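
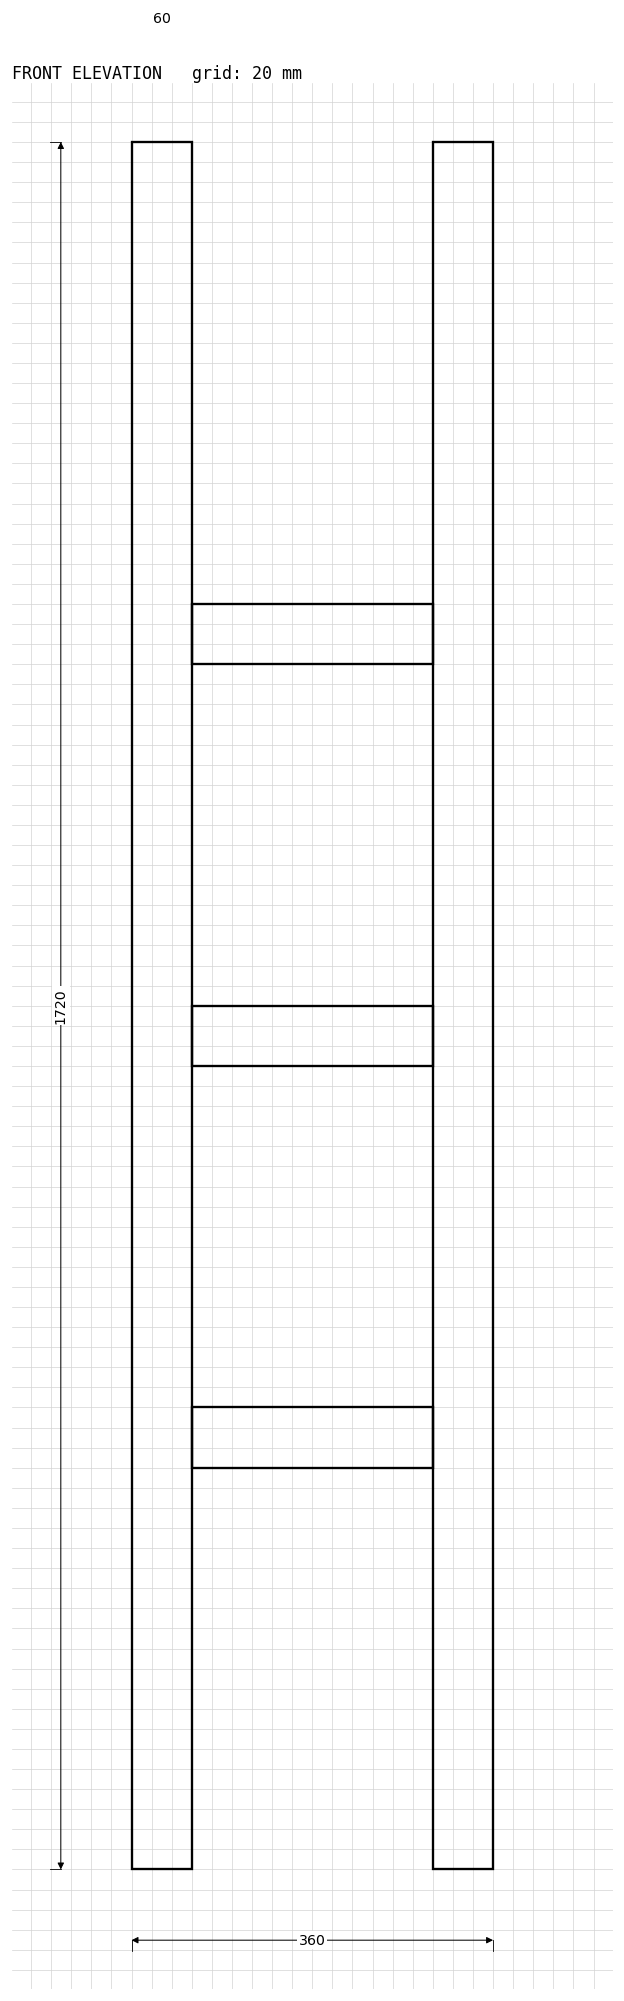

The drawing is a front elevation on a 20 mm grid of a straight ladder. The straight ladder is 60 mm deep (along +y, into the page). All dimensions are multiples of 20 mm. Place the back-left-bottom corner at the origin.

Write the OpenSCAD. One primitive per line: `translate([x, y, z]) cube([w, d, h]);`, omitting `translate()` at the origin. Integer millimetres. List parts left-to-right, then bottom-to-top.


cube([60, 60, 1720]);
translate([60, 0, 400]) cube([240, 60, 60]);
translate([60, 0, 800]) cube([240, 60, 60]);
translate([60, 0, 1200]) cube([240, 60, 60]);
translate([300, 0, 0]) cube([60, 60, 1720]);


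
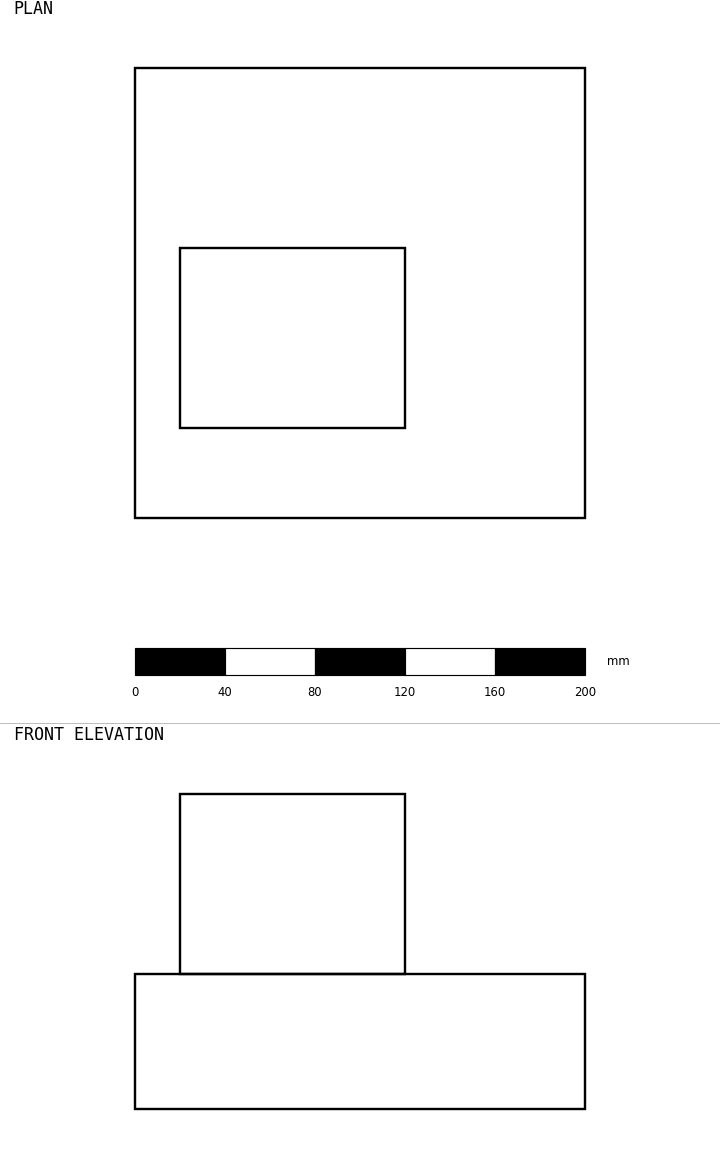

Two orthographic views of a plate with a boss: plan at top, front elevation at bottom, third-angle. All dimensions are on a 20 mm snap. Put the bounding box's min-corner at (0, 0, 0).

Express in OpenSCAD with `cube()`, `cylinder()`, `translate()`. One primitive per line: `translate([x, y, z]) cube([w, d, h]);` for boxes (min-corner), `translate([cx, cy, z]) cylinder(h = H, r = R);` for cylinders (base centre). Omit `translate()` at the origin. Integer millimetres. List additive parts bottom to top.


cube([200, 200, 60]);
translate([20, 40, 60]) cube([100, 80, 80]);


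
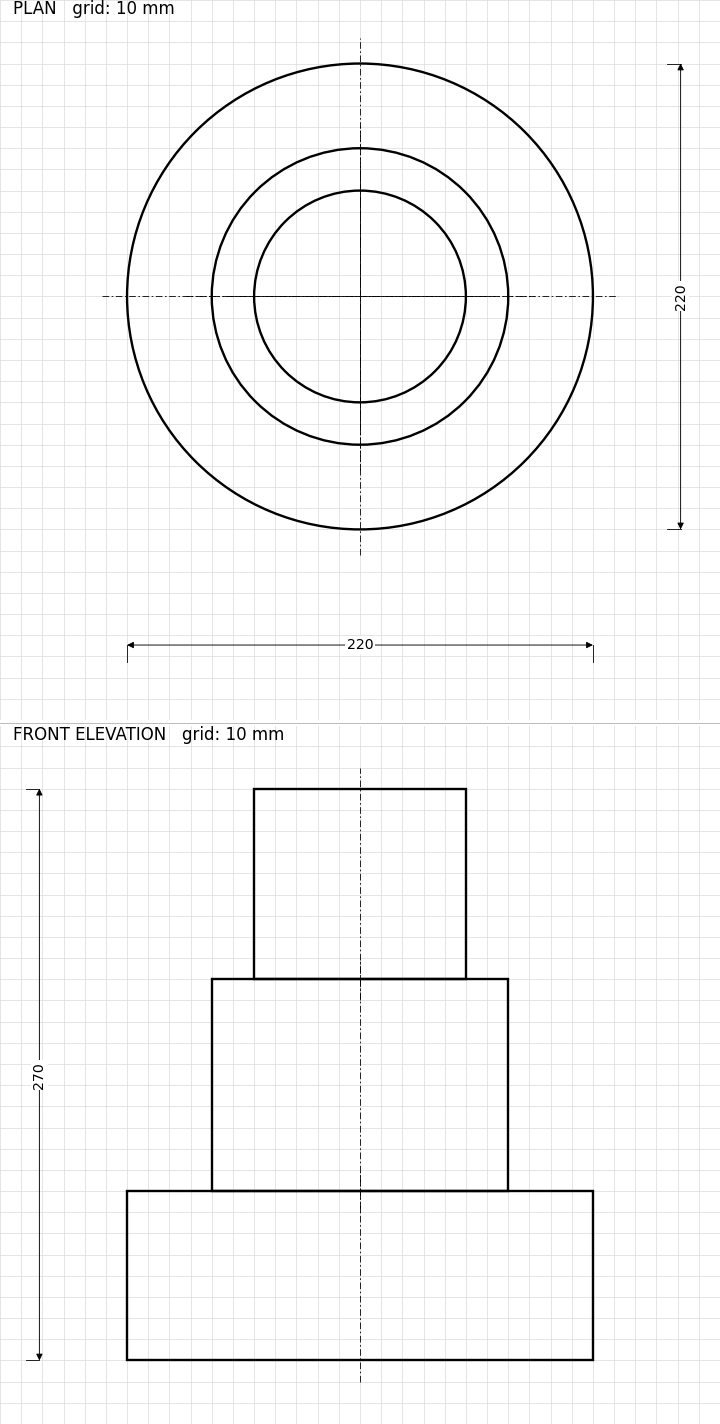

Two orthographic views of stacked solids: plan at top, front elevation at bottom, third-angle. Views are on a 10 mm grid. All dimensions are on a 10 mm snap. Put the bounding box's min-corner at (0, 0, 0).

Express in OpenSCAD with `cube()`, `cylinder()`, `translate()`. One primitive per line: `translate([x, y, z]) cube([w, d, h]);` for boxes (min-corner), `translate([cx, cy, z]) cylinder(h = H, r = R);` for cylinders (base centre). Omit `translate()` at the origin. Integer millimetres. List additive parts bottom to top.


translate([110, 110, 0]) cylinder(h = 80, r = 110);
translate([110, 110, 80]) cylinder(h = 100, r = 70);
translate([110, 110, 180]) cylinder(h = 90, r = 50);


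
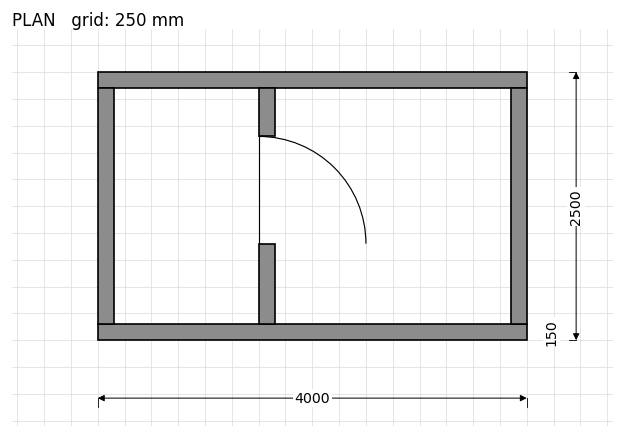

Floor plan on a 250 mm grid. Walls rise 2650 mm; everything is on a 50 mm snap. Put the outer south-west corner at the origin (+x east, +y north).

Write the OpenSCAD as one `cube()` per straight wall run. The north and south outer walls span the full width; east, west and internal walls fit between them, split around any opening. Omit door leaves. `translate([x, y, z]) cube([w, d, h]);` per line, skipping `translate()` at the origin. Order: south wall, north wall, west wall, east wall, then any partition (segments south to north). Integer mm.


cube([4000, 150, 2650]);
translate([0, 2350, 0]) cube([4000, 150, 2650]);
translate([0, 150, 0]) cube([150, 2200, 2650]);
translate([3850, 150, 0]) cube([150, 2200, 2650]);
translate([1500, 150, 0]) cube([150, 750, 2650]);
translate([1500, 1900, 0]) cube([150, 450, 2650]);


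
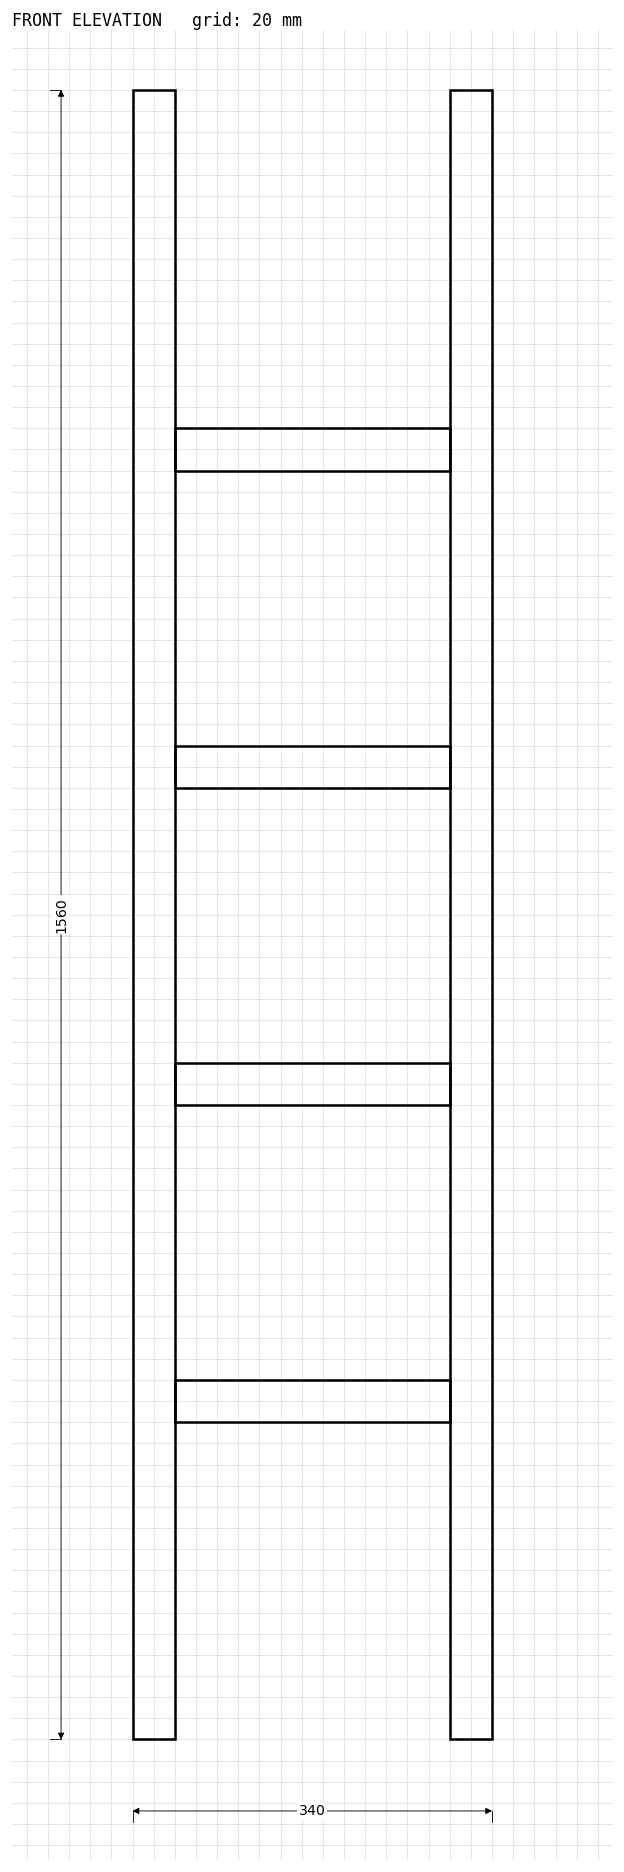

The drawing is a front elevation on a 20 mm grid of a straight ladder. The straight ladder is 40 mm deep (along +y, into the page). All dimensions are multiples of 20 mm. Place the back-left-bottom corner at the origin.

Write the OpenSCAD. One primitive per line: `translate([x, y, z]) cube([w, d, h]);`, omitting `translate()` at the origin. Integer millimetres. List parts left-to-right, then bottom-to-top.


cube([40, 40, 1560]);
translate([40, 0, 300]) cube([260, 40, 40]);
translate([40, 0, 600]) cube([260, 40, 40]);
translate([40, 0, 900]) cube([260, 40, 40]);
translate([40, 0, 1200]) cube([260, 40, 40]);
translate([300, 0, 0]) cube([40, 40, 1560]);


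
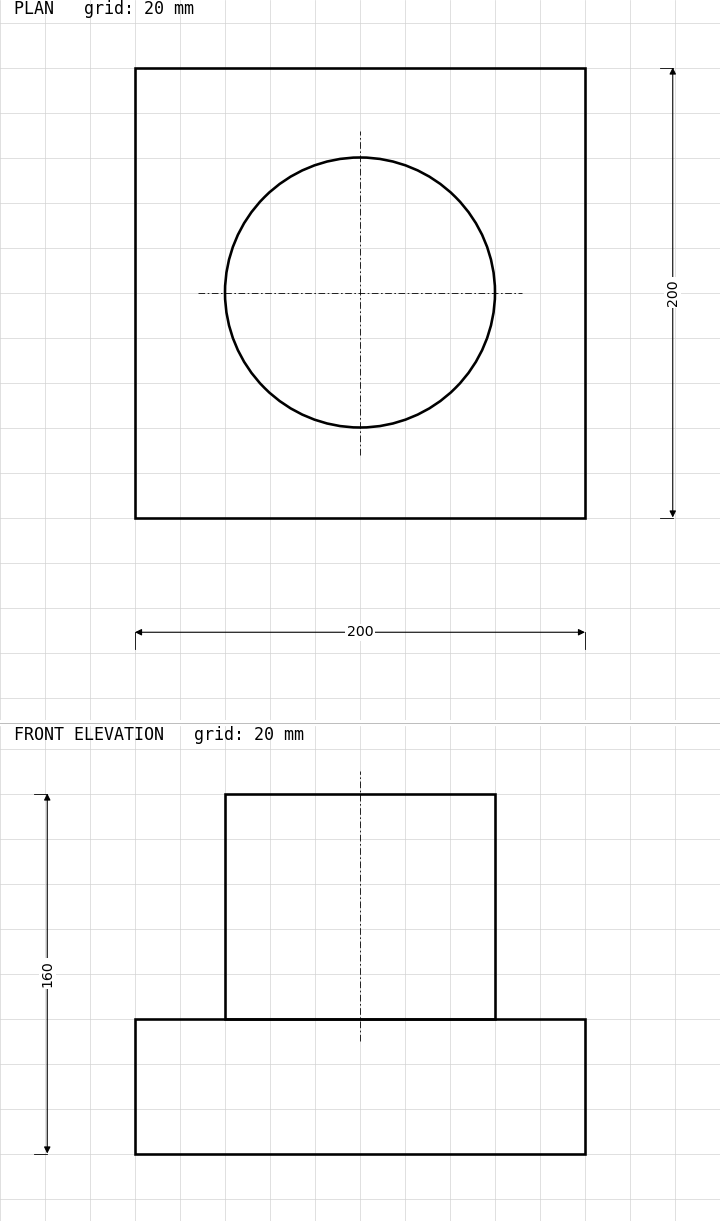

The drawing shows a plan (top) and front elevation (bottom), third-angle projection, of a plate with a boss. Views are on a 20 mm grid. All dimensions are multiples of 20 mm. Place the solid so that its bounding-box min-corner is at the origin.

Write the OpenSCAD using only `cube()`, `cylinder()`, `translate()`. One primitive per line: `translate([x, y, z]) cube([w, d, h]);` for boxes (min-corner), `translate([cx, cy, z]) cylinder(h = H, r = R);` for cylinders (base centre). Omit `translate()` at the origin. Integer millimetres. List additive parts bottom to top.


cube([200, 200, 60]);
translate([100, 100, 60]) cylinder(h = 100, r = 60);


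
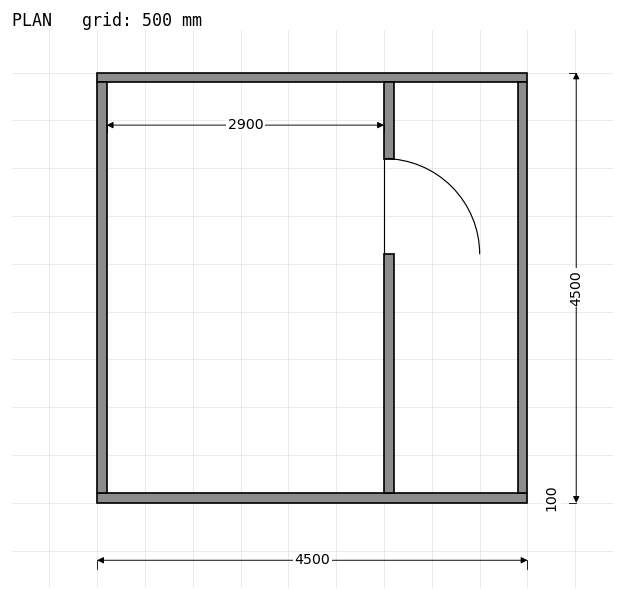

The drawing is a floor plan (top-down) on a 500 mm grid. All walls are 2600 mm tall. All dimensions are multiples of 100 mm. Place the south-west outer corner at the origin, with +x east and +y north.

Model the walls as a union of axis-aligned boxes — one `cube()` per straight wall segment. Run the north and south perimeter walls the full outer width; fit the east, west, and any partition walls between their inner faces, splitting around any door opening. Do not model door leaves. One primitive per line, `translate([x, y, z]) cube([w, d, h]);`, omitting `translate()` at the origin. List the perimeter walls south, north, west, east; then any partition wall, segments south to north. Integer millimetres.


cube([4500, 100, 2600]);
translate([0, 4400, 0]) cube([4500, 100, 2600]);
translate([0, 100, 0]) cube([100, 4300, 2600]);
translate([4400, 100, 0]) cube([100, 4300, 2600]);
translate([3000, 100, 0]) cube([100, 2500, 2600]);
translate([3000, 3600, 0]) cube([100, 800, 2600]);


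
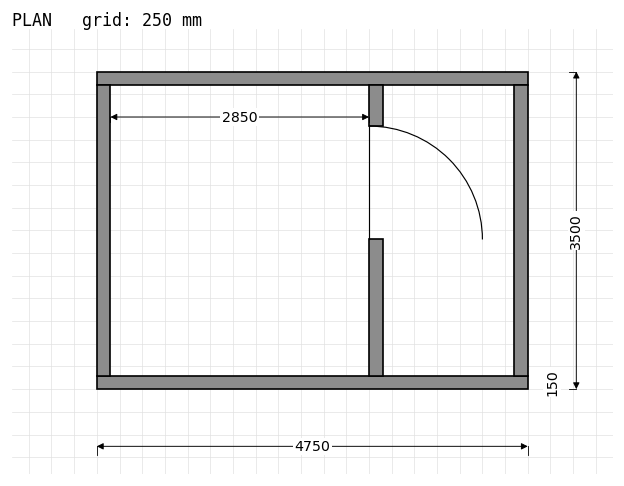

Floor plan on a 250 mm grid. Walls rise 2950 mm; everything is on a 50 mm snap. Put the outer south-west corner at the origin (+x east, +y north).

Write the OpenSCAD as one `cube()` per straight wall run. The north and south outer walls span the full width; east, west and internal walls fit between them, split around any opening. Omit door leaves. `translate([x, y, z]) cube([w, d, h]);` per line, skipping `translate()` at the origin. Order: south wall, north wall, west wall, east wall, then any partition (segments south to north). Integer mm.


cube([4750, 150, 2950]);
translate([0, 3350, 0]) cube([4750, 150, 2950]);
translate([0, 150, 0]) cube([150, 3200, 2950]);
translate([4600, 150, 0]) cube([150, 3200, 2950]);
translate([3000, 150, 0]) cube([150, 1500, 2950]);
translate([3000, 2900, 0]) cube([150, 450, 2950]);


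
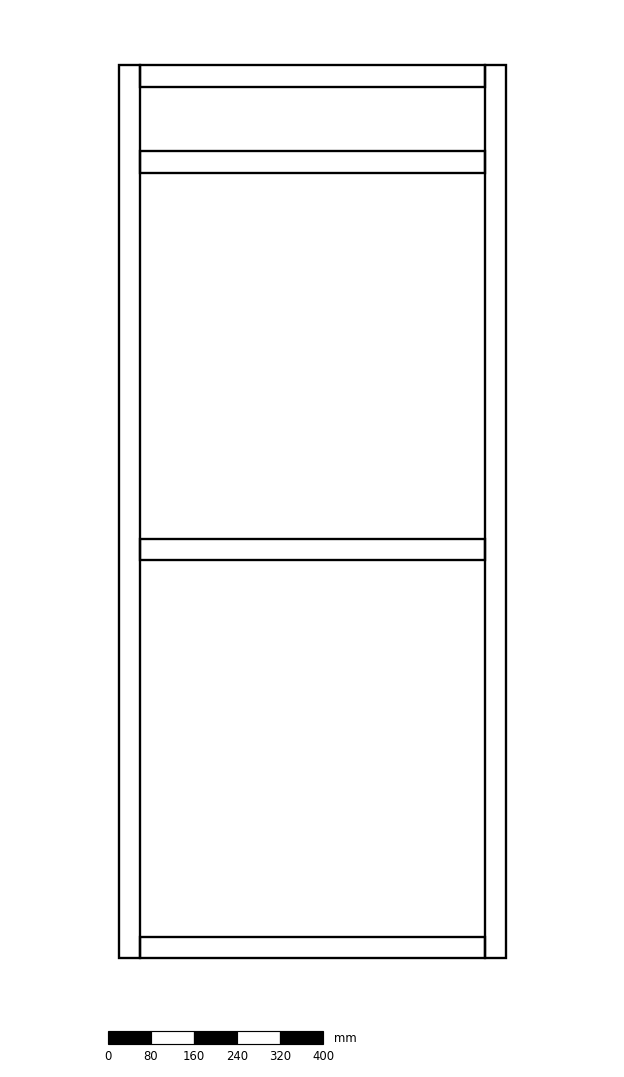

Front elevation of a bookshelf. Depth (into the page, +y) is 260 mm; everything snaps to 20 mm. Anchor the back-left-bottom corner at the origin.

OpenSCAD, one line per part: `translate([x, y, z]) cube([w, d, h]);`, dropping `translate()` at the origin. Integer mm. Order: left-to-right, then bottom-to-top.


cube([40, 260, 1660]);
translate([40, 0, 0]) cube([640, 260, 40]);
translate([40, 0, 740]) cube([640, 260, 40]);
translate([40, 0, 1460]) cube([640, 260, 40]);
translate([40, 0, 1620]) cube([640, 260, 40]);
translate([680, 0, 0]) cube([40, 260, 1660]);


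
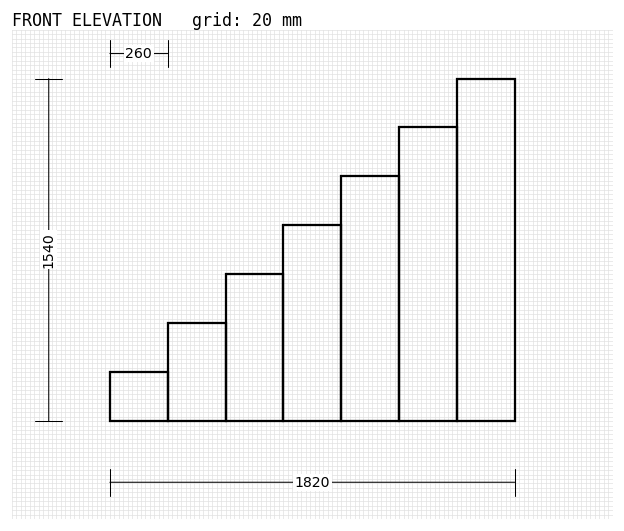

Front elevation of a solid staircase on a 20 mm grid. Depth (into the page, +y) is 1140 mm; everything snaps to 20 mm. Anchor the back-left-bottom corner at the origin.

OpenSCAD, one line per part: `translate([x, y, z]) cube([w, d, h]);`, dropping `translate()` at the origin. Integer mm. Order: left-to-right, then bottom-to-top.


cube([260, 1140, 220]);
translate([260, 0, 0]) cube([260, 1140, 440]);
translate([520, 0, 0]) cube([260, 1140, 660]);
translate([780, 0, 0]) cube([260, 1140, 880]);
translate([1040, 0, 0]) cube([260, 1140, 1100]);
translate([1300, 0, 0]) cube([260, 1140, 1320]);
translate([1560, 0, 0]) cube([260, 1140, 1540]);


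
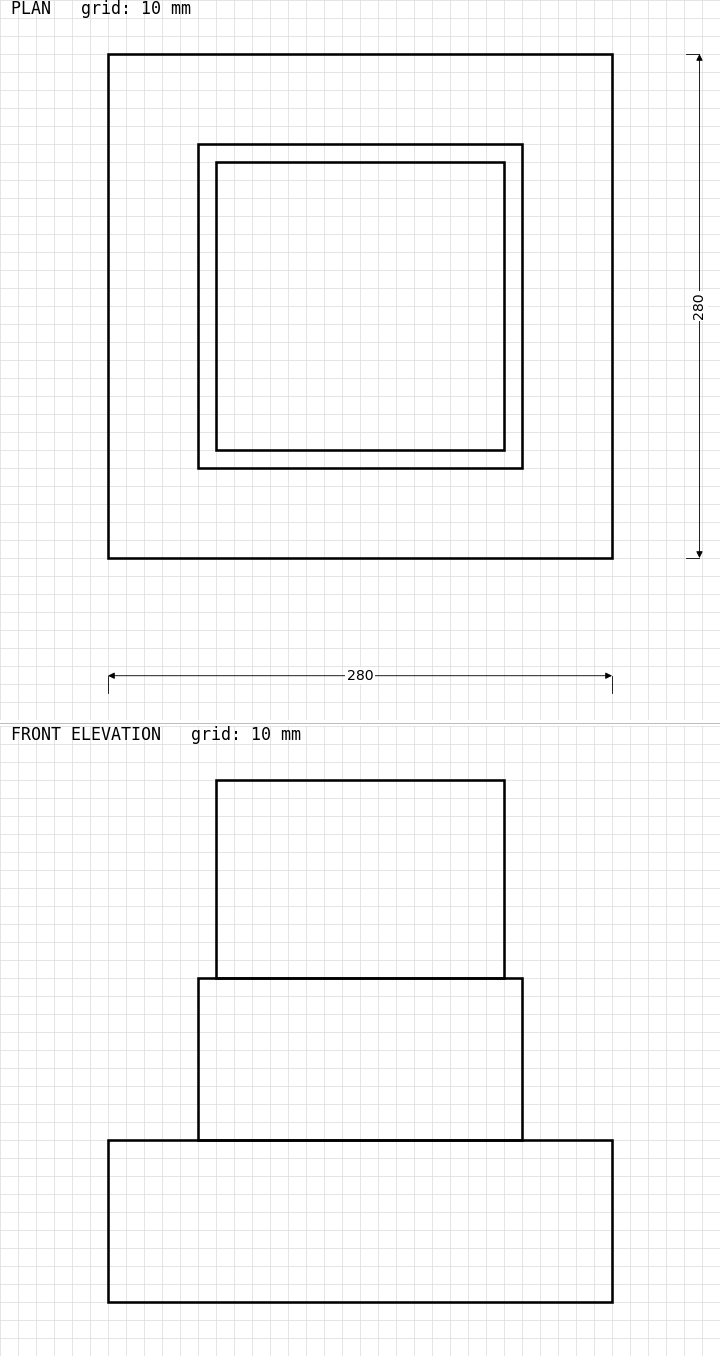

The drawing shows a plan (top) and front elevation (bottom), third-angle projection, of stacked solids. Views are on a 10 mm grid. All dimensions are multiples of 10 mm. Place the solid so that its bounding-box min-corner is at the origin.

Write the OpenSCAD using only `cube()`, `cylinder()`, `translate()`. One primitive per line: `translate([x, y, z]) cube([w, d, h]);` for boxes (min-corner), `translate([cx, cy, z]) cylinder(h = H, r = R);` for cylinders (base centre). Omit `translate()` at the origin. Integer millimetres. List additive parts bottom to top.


cube([280, 280, 90]);
translate([50, 50, 90]) cube([180, 180, 90]);
translate([60, 60, 180]) cube([160, 160, 110]);


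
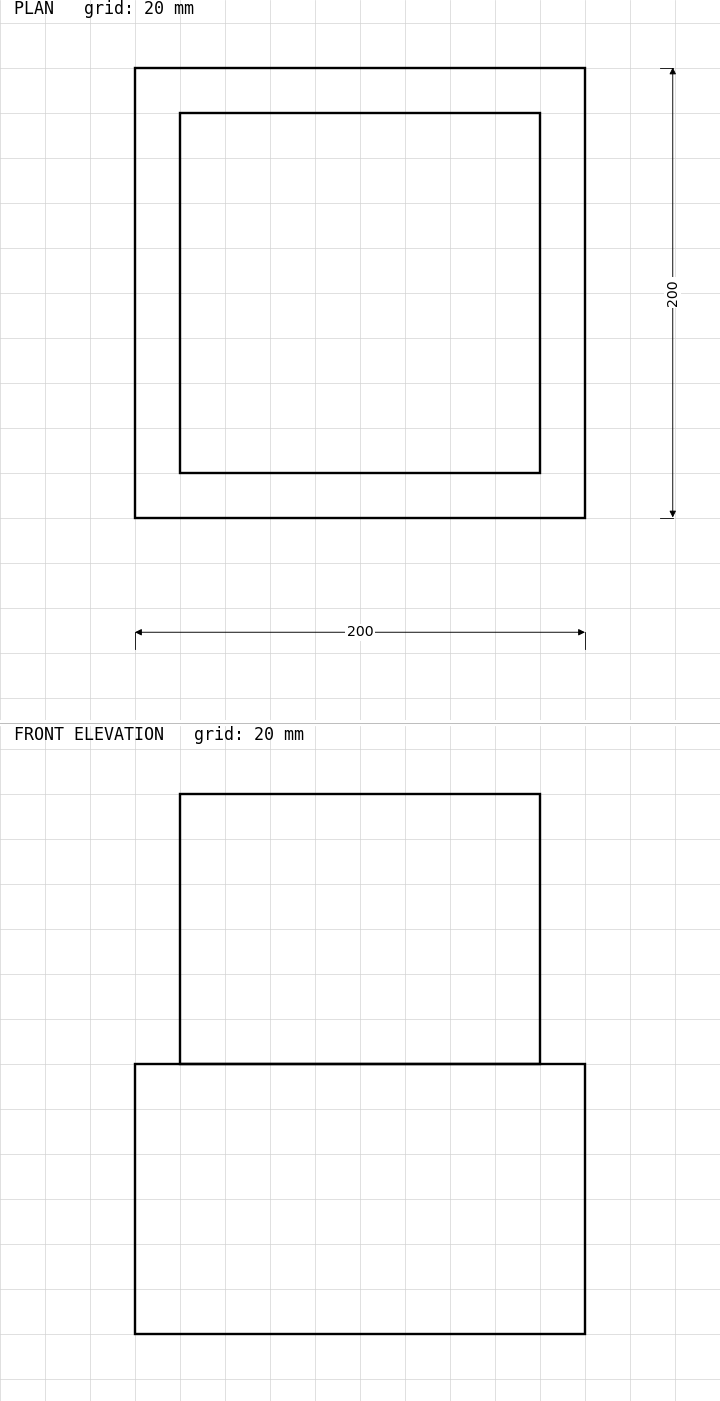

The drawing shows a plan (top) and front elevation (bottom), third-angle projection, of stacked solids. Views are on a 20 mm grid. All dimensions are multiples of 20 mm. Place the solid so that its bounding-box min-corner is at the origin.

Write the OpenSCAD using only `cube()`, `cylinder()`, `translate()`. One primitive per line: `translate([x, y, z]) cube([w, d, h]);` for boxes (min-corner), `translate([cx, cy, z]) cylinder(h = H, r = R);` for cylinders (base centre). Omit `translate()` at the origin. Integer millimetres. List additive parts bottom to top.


cube([200, 200, 120]);
translate([20, 20, 120]) cube([160, 160, 120]);


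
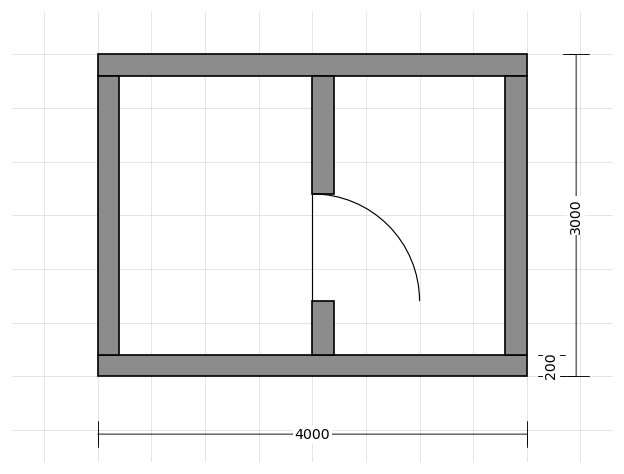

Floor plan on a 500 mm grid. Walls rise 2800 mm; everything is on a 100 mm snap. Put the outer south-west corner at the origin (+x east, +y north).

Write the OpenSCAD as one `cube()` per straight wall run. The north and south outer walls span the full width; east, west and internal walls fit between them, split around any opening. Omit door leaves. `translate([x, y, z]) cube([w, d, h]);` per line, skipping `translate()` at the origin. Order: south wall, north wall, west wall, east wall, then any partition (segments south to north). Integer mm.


cube([4000, 200, 2800]);
translate([0, 2800, 0]) cube([4000, 200, 2800]);
translate([0, 200, 0]) cube([200, 2600, 2800]);
translate([3800, 200, 0]) cube([200, 2600, 2800]);
translate([2000, 200, 0]) cube([200, 500, 2800]);
translate([2000, 1700, 0]) cube([200, 1100, 2800]);


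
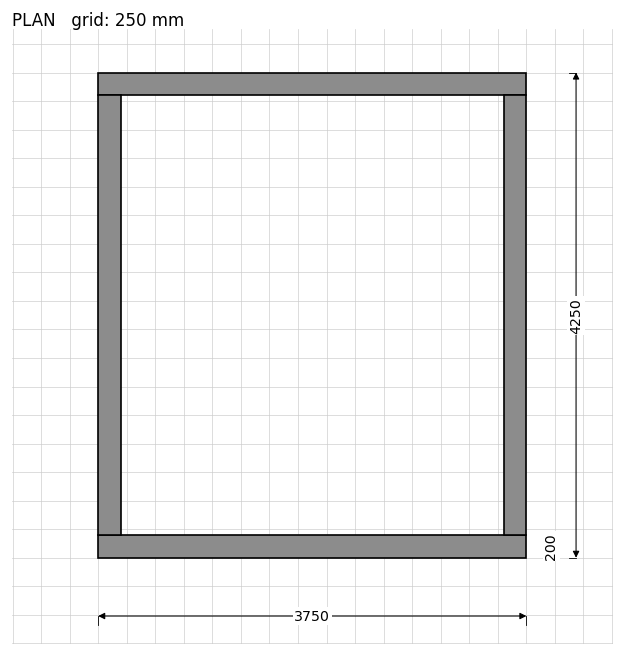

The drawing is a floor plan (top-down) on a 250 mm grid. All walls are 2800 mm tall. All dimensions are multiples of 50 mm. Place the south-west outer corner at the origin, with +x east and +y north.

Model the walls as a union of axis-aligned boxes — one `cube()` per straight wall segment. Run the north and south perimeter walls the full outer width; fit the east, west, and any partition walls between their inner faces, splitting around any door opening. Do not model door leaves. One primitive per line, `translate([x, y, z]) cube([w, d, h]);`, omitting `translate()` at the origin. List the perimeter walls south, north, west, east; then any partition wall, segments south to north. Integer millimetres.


cube([3750, 200, 2800]);
translate([0, 4050, 0]) cube([3750, 200, 2800]);
translate([0, 200, 0]) cube([200, 3850, 2800]);
translate([3550, 200, 0]) cube([200, 3850, 2800]);


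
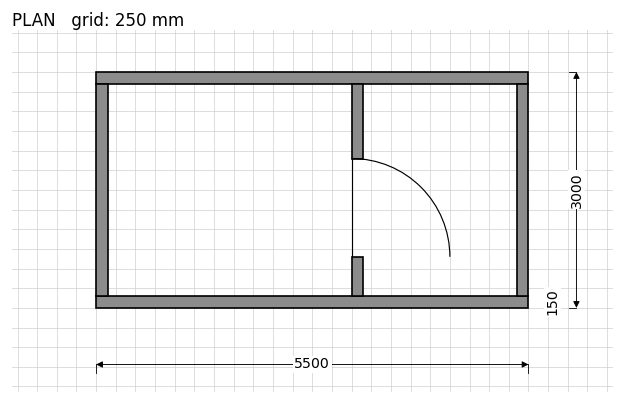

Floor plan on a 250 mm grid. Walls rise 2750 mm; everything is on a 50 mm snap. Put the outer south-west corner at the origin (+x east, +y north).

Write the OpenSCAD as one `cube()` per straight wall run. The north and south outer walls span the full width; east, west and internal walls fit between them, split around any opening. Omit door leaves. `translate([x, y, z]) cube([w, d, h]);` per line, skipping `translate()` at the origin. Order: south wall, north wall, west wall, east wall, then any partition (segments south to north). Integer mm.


cube([5500, 150, 2750]);
translate([0, 2850, 0]) cube([5500, 150, 2750]);
translate([0, 150, 0]) cube([150, 2700, 2750]);
translate([5350, 150, 0]) cube([150, 2700, 2750]);
translate([3250, 150, 0]) cube([150, 500, 2750]);
translate([3250, 1900, 0]) cube([150, 950, 2750]);


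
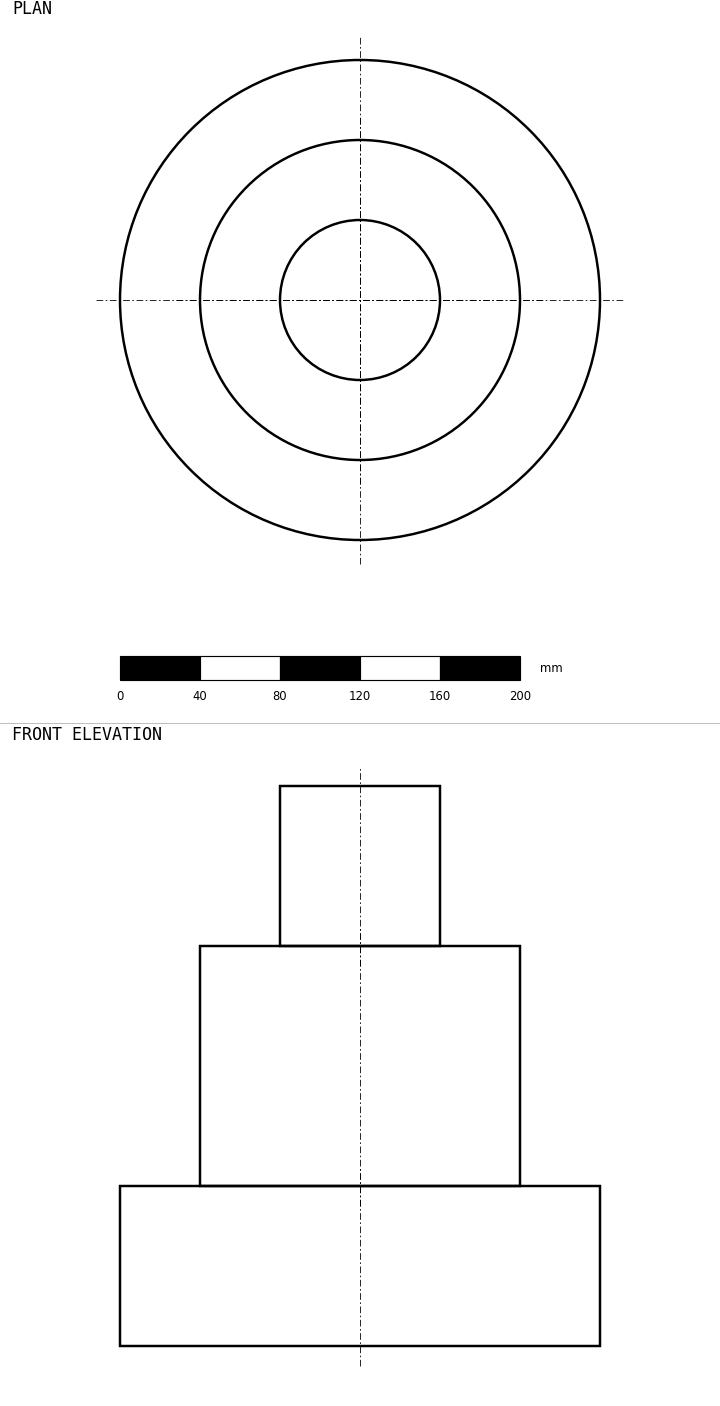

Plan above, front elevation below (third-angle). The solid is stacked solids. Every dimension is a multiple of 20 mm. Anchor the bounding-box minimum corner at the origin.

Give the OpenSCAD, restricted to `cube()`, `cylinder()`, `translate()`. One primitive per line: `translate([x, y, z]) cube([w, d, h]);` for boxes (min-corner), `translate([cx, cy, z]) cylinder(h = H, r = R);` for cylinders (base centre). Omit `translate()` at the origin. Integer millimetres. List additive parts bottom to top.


translate([120, 120, 0]) cylinder(h = 80, r = 120);
translate([120, 120, 80]) cylinder(h = 120, r = 80);
translate([120, 120, 200]) cylinder(h = 80, r = 40);


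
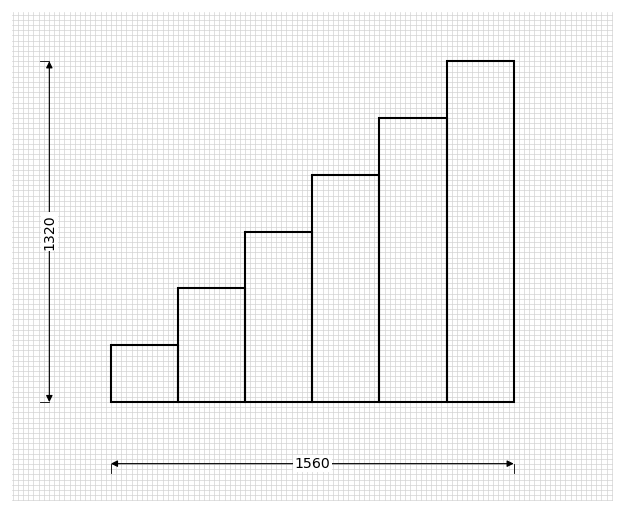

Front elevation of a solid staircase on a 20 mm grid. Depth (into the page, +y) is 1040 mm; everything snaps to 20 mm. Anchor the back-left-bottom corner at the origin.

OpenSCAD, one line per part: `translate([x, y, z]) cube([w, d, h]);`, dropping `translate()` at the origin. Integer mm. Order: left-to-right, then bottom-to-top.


cube([260, 1040, 220]);
translate([260, 0, 0]) cube([260, 1040, 440]);
translate([520, 0, 0]) cube([260, 1040, 660]);
translate([780, 0, 0]) cube([260, 1040, 880]);
translate([1040, 0, 0]) cube([260, 1040, 1100]);
translate([1300, 0, 0]) cube([260, 1040, 1320]);


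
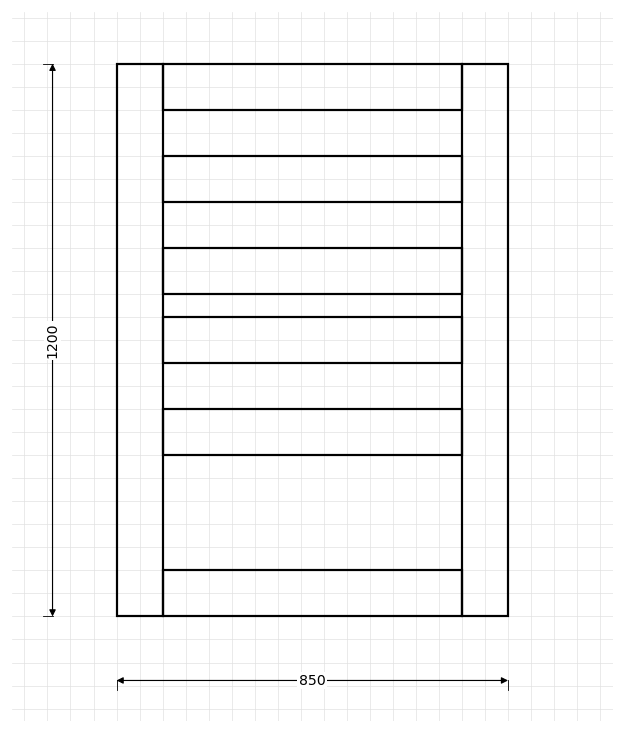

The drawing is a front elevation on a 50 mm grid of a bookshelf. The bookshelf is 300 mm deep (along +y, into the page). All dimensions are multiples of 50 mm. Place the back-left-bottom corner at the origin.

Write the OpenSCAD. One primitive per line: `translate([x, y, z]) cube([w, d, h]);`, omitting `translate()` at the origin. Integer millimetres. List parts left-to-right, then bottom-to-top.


cube([100, 300, 1200]);
translate([100, 0, 0]) cube([650, 300, 100]);
translate([100, 0, 350]) cube([650, 300, 100]);
translate([100, 0, 550]) cube([650, 300, 100]);
translate([100, 0, 700]) cube([650, 300, 100]);
translate([100, 0, 900]) cube([650, 300, 100]);
translate([100, 0, 1100]) cube([650, 300, 100]);
translate([750, 0, 0]) cube([100, 300, 1200]);


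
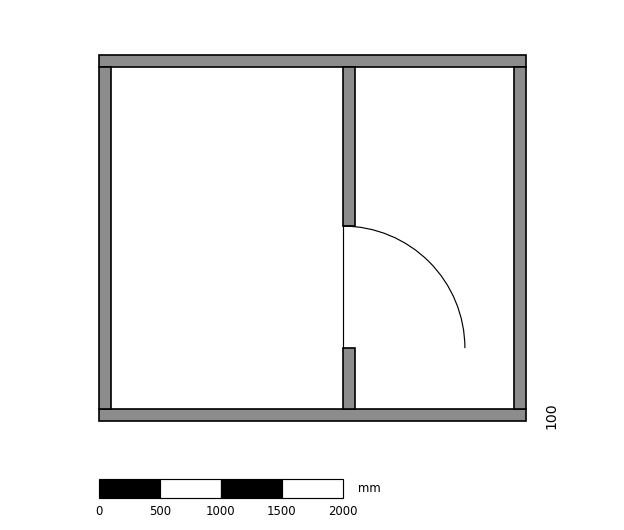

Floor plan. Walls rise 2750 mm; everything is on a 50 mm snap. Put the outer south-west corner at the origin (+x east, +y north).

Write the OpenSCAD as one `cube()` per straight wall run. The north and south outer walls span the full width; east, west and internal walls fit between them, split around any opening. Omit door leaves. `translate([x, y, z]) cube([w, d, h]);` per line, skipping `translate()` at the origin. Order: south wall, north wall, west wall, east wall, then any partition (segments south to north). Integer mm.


cube([3500, 100, 2750]);
translate([0, 2900, 0]) cube([3500, 100, 2750]);
translate([0, 100, 0]) cube([100, 2800, 2750]);
translate([3400, 100, 0]) cube([100, 2800, 2750]);
translate([2000, 100, 0]) cube([100, 500, 2750]);
translate([2000, 1600, 0]) cube([100, 1300, 2750]);


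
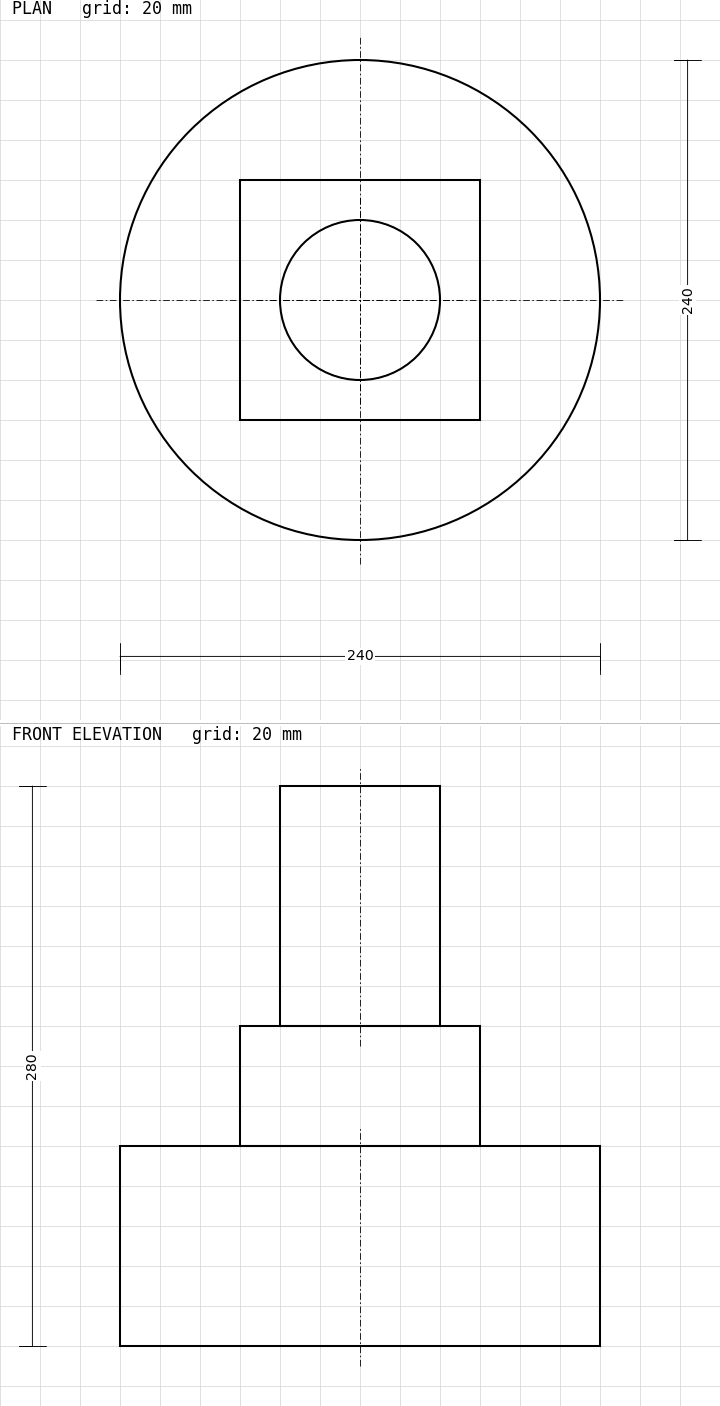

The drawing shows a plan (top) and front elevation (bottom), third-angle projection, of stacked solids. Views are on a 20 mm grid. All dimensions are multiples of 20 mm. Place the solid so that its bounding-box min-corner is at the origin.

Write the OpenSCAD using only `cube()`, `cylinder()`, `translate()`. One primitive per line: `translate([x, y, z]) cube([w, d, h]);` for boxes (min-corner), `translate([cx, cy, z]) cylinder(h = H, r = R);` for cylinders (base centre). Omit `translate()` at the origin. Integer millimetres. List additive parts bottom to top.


translate([120, 120, 0]) cylinder(h = 100, r = 120);
translate([60, 60, 100]) cube([120, 120, 60]);
translate([120, 120, 160]) cylinder(h = 120, r = 40);


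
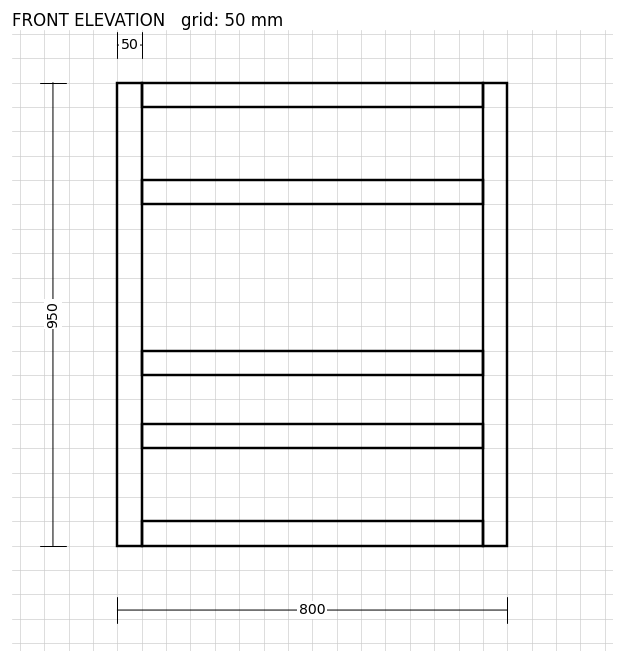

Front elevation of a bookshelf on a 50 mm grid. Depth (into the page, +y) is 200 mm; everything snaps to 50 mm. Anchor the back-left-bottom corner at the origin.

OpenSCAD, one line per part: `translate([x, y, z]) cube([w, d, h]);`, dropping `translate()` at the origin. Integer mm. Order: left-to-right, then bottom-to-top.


cube([50, 200, 950]);
translate([50, 0, 0]) cube([700, 200, 50]);
translate([50, 0, 200]) cube([700, 200, 50]);
translate([50, 0, 350]) cube([700, 200, 50]);
translate([50, 0, 700]) cube([700, 200, 50]);
translate([50, 0, 900]) cube([700, 200, 50]);
translate([750, 0, 0]) cube([50, 200, 950]);


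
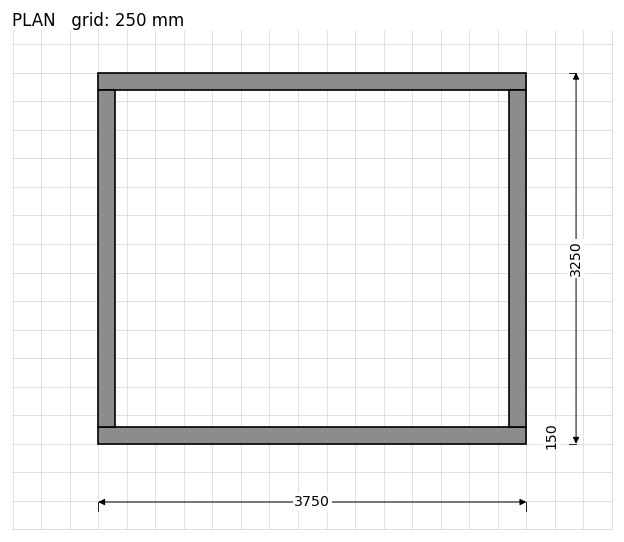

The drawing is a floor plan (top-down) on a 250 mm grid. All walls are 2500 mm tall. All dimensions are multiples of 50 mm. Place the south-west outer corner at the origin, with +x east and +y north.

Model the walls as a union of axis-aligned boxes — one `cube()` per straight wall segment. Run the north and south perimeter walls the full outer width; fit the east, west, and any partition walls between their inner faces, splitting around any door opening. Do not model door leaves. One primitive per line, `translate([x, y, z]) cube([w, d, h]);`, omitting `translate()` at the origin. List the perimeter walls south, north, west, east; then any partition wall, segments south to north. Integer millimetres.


cube([3750, 150, 2500]);
translate([0, 3100, 0]) cube([3750, 150, 2500]);
translate([0, 150, 0]) cube([150, 2950, 2500]);
translate([3600, 150, 0]) cube([150, 2950, 2500]);


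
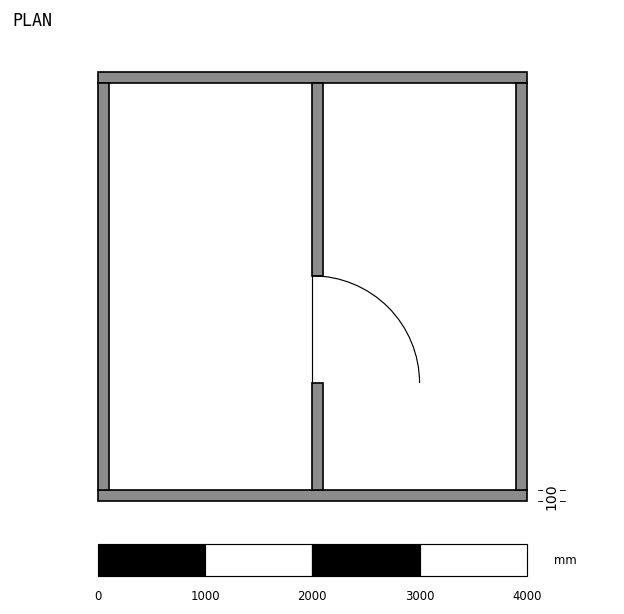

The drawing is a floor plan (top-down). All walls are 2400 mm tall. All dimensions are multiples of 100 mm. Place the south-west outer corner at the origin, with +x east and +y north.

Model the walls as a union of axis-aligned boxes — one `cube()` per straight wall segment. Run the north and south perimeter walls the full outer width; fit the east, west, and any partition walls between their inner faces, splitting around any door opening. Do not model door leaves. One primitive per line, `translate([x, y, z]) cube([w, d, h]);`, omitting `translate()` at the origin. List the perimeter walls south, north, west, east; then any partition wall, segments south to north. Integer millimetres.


cube([4000, 100, 2400]);
translate([0, 3900, 0]) cube([4000, 100, 2400]);
translate([0, 100, 0]) cube([100, 3800, 2400]);
translate([3900, 100, 0]) cube([100, 3800, 2400]);
translate([2000, 100, 0]) cube([100, 1000, 2400]);
translate([2000, 2100, 0]) cube([100, 1800, 2400]);


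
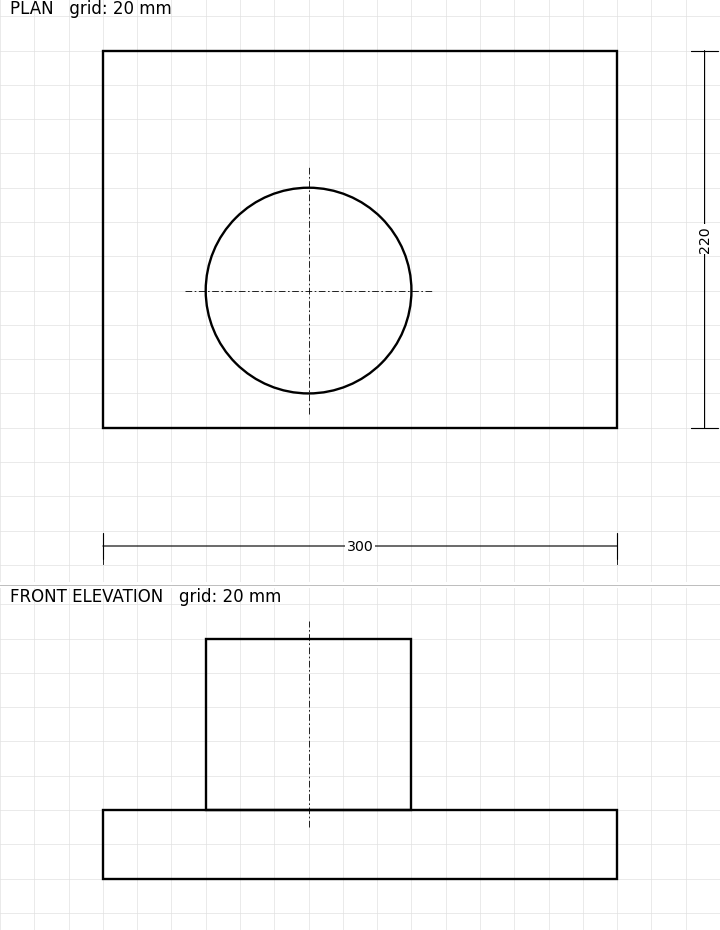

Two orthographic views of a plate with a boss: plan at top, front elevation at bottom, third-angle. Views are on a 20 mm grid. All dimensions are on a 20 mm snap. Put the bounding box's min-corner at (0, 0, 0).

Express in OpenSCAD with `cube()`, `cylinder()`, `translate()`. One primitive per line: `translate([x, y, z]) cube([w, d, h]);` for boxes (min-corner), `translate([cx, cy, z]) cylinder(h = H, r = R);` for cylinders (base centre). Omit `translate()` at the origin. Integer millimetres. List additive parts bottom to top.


cube([300, 220, 40]);
translate([120, 80, 40]) cylinder(h = 100, r = 60);


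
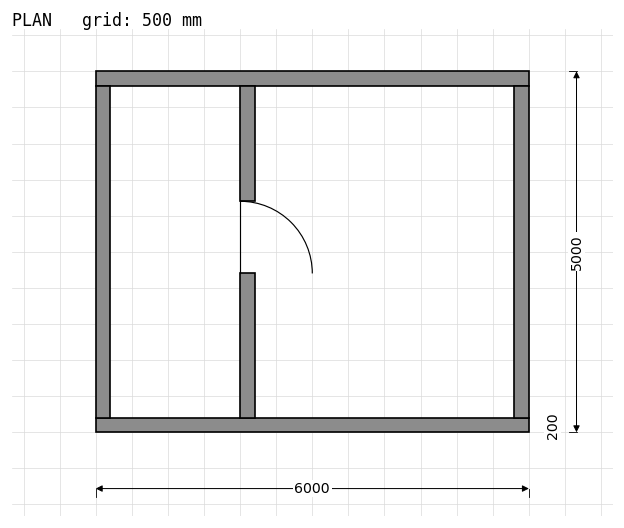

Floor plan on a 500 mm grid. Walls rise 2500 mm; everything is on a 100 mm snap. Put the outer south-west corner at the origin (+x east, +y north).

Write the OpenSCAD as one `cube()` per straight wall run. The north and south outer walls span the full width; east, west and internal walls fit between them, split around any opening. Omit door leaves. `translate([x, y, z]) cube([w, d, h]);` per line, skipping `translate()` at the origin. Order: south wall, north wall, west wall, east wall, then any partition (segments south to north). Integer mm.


cube([6000, 200, 2500]);
translate([0, 4800, 0]) cube([6000, 200, 2500]);
translate([0, 200, 0]) cube([200, 4600, 2500]);
translate([5800, 200, 0]) cube([200, 4600, 2500]);
translate([2000, 200, 0]) cube([200, 2000, 2500]);
translate([2000, 3200, 0]) cube([200, 1600, 2500]);


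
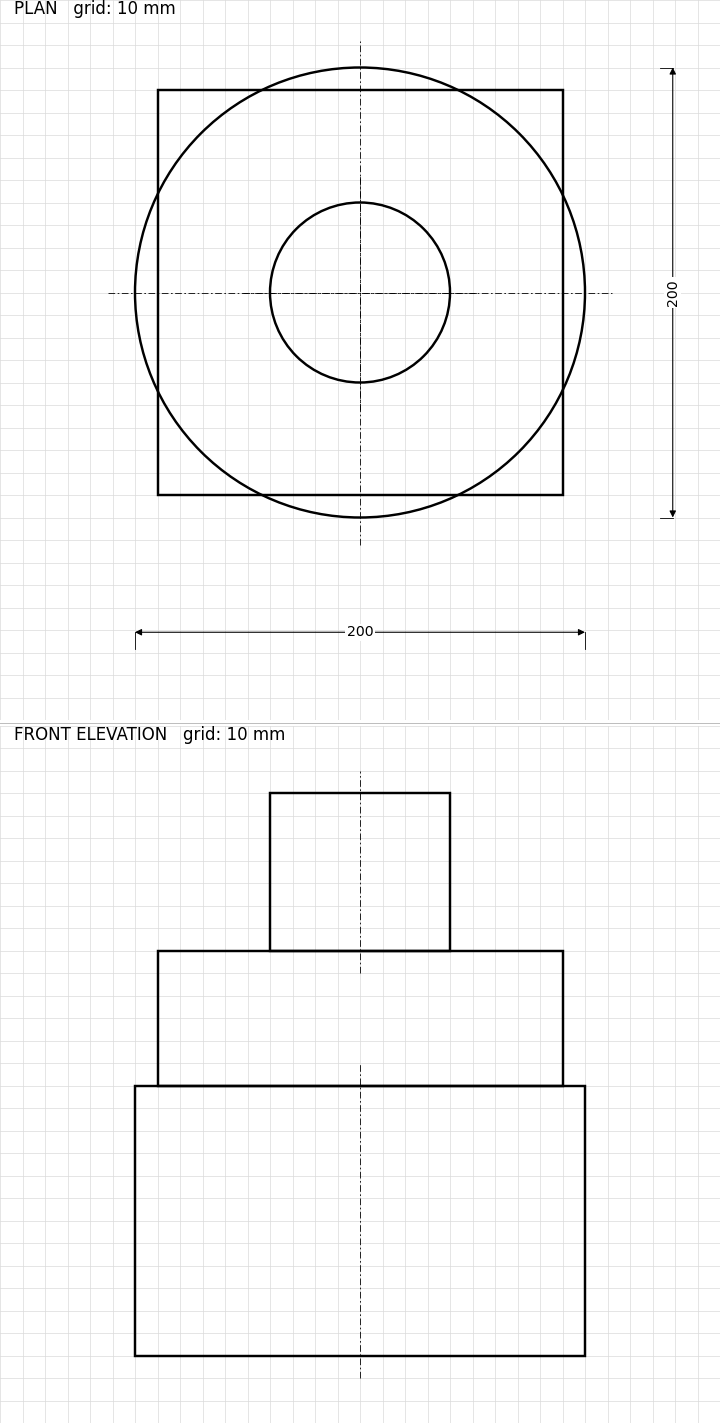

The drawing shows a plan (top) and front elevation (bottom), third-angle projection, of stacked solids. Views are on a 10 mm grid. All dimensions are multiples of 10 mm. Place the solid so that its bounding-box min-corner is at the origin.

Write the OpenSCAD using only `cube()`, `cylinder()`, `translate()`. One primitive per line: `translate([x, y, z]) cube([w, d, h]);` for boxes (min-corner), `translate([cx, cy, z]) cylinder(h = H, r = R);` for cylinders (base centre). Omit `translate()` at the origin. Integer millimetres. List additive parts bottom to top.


translate([100, 100, 0]) cylinder(h = 120, r = 100);
translate([10, 10, 120]) cube([180, 180, 60]);
translate([100, 100, 180]) cylinder(h = 70, r = 40);


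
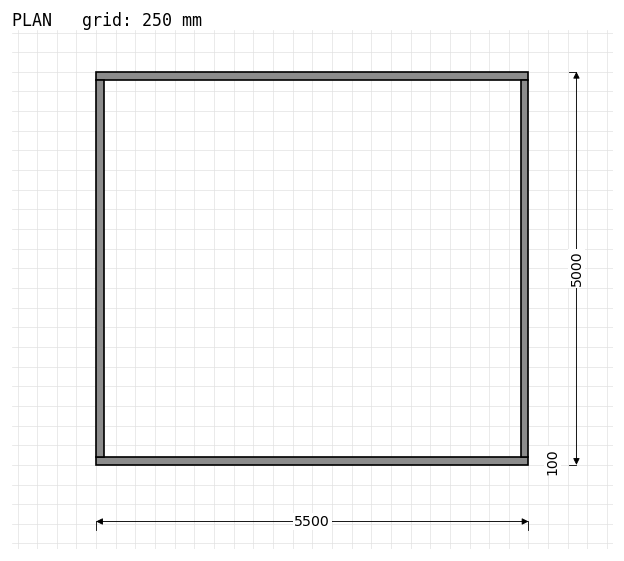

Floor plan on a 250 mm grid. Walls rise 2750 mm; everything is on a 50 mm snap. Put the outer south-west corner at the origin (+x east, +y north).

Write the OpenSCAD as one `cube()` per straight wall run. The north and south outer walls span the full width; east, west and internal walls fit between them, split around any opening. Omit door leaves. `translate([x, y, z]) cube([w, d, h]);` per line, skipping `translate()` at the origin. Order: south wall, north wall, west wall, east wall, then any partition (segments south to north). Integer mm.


cube([5500, 100, 2750]);
translate([0, 4900, 0]) cube([5500, 100, 2750]);
translate([0, 100, 0]) cube([100, 4800, 2750]);
translate([5400, 100, 0]) cube([100, 4800, 2750]);


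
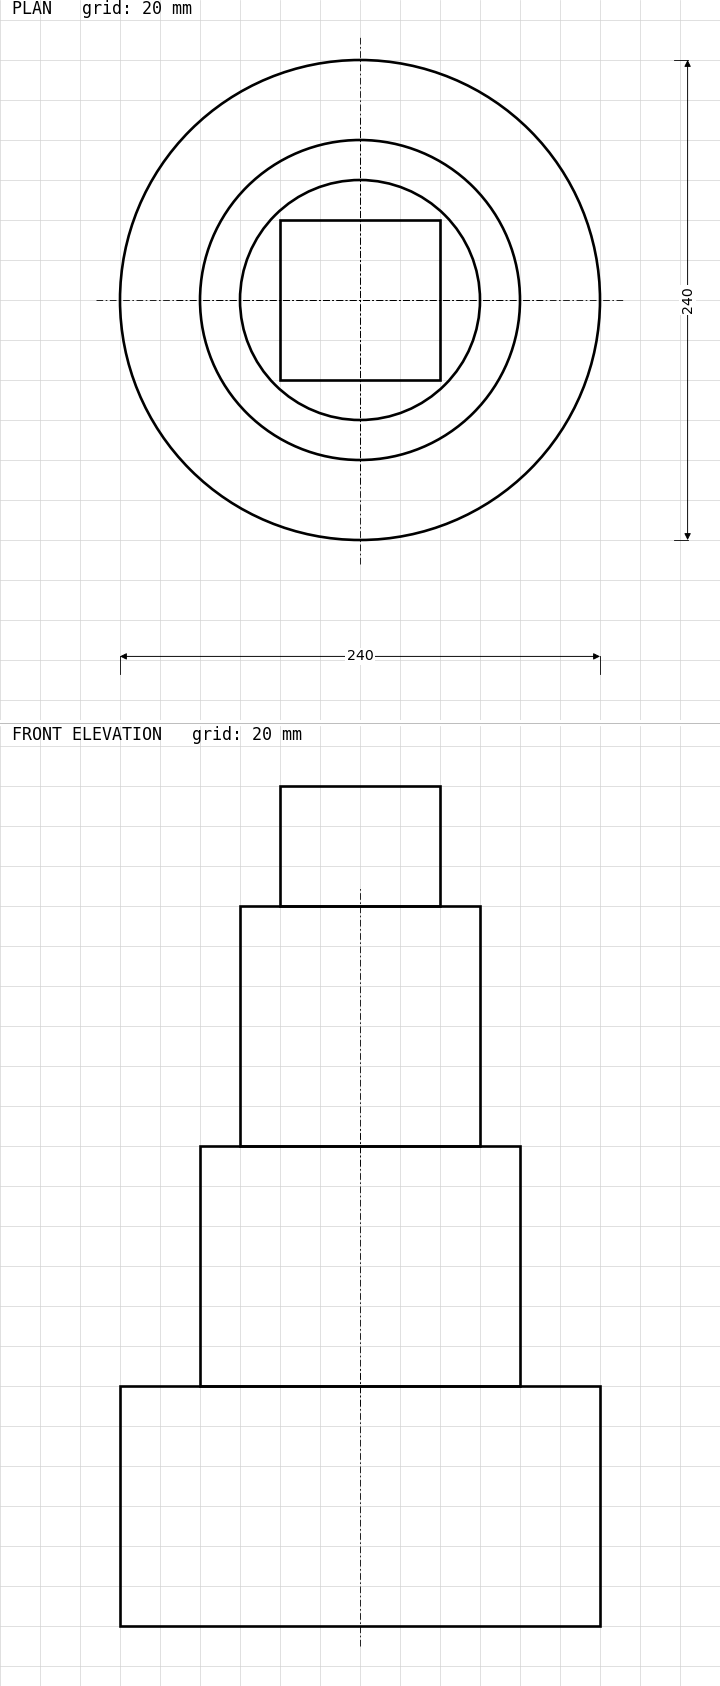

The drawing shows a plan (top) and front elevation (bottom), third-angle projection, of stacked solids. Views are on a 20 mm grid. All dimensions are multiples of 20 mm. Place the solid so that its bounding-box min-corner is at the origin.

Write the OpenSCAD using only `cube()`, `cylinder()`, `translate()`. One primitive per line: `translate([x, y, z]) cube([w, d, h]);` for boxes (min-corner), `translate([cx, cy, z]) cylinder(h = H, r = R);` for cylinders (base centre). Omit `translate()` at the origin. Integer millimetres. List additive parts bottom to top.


translate([120, 120, 0]) cylinder(h = 120, r = 120);
translate([120, 120, 120]) cylinder(h = 120, r = 80);
translate([120, 120, 240]) cylinder(h = 120, r = 60);
translate([80, 80, 360]) cube([80, 80, 60]);


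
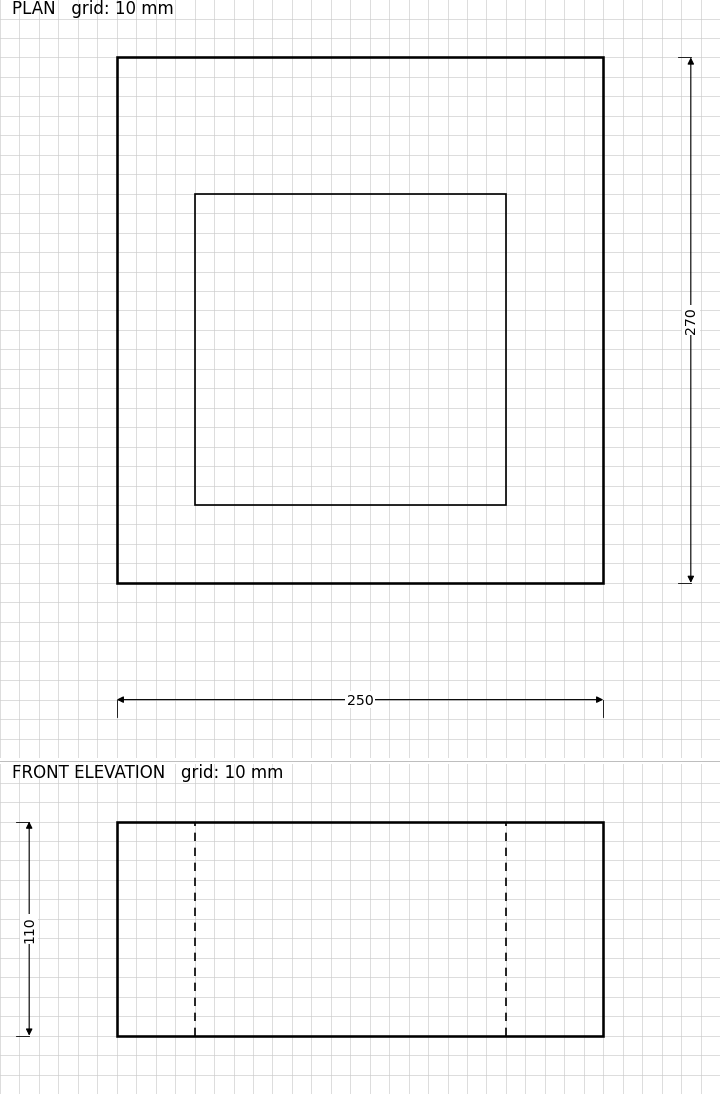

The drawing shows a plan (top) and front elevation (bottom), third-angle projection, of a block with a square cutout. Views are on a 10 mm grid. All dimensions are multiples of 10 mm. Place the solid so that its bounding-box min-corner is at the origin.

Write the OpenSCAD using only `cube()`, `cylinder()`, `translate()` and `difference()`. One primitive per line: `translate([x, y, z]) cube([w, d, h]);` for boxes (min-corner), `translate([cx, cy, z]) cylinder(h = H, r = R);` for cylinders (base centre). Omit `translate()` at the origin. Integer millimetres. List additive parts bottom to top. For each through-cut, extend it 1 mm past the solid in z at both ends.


difference() {
  cube([250, 270, 110]);
  translate([40, 40, -1]) cube([160, 160, 112]);
}


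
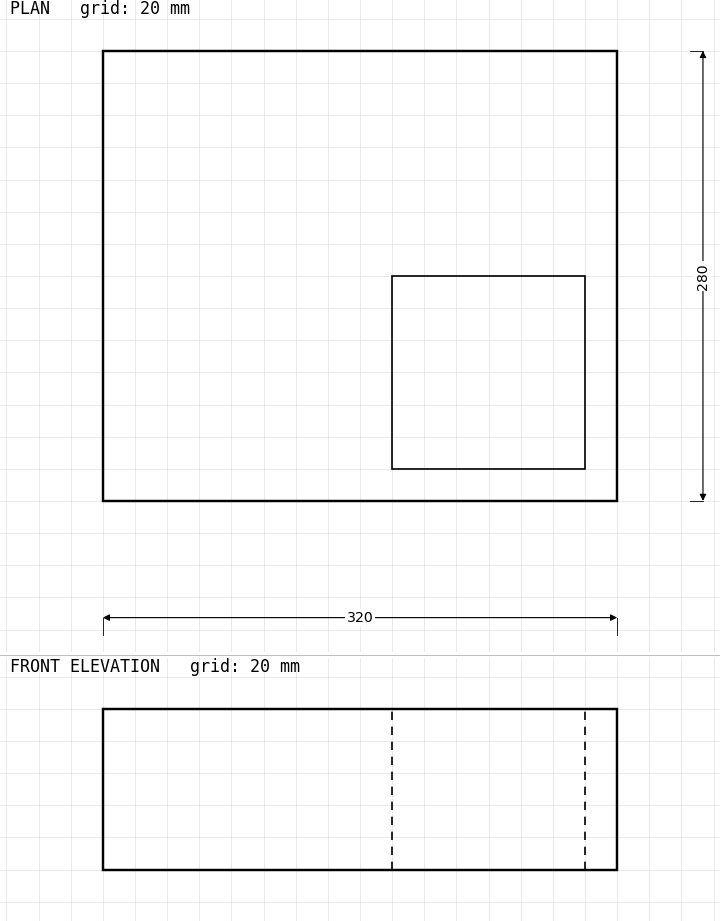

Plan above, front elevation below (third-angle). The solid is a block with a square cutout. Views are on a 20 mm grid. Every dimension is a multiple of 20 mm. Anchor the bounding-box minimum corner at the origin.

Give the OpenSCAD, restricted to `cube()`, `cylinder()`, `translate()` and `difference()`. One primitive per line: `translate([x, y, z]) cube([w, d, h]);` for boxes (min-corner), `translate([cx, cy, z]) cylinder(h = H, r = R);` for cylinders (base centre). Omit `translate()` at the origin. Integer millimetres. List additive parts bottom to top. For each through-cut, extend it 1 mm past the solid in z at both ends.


difference() {
  cube([320, 280, 100]);
  translate([180, 20, -1]) cube([120, 120, 102]);
}


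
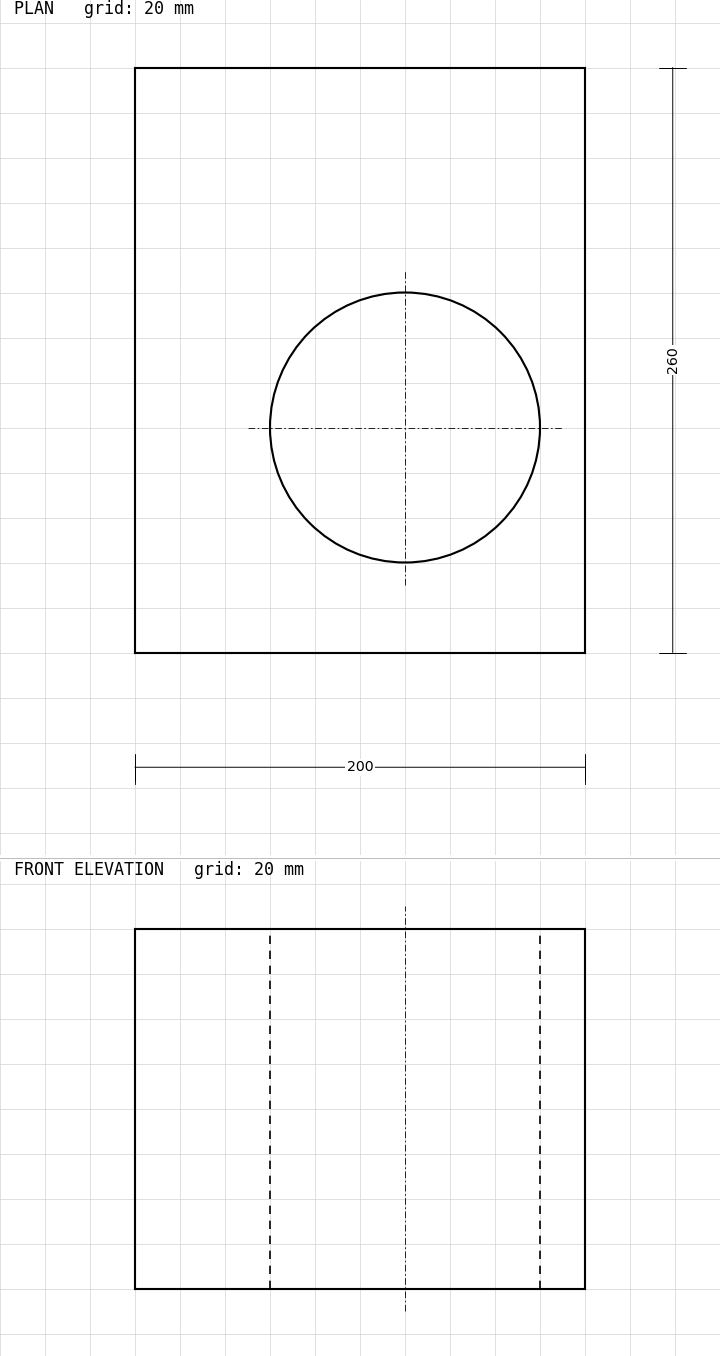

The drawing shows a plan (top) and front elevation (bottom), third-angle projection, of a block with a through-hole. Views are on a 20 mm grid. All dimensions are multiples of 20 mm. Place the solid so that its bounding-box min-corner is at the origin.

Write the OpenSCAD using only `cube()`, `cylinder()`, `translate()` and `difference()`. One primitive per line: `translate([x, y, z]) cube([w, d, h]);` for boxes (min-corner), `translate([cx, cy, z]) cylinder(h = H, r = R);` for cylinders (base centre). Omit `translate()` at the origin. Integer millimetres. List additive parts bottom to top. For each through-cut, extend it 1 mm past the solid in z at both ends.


difference() {
  cube([200, 260, 160]);
  translate([120, 100, -1]) cylinder(h = 162, r = 60);
}


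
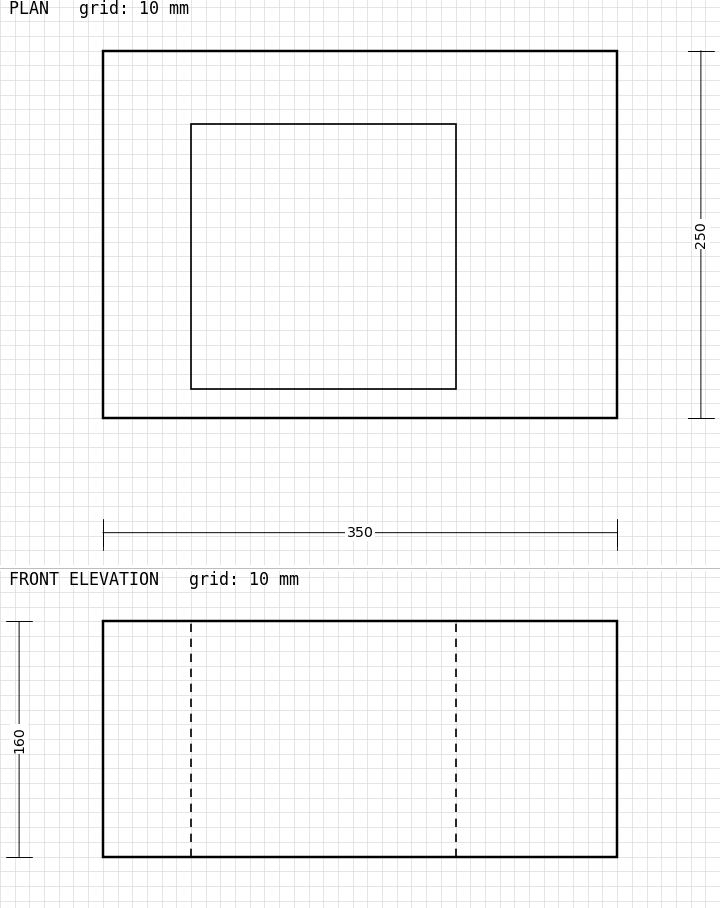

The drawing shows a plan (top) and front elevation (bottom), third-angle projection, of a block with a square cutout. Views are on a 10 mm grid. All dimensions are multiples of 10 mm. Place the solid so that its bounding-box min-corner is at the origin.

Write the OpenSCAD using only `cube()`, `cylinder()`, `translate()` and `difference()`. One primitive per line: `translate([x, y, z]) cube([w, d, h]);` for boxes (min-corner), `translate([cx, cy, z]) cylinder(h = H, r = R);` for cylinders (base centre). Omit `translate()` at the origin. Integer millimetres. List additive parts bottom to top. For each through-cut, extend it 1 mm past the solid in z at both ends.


difference() {
  cube([350, 250, 160]);
  translate([60, 20, -1]) cube([180, 180, 162]);
}


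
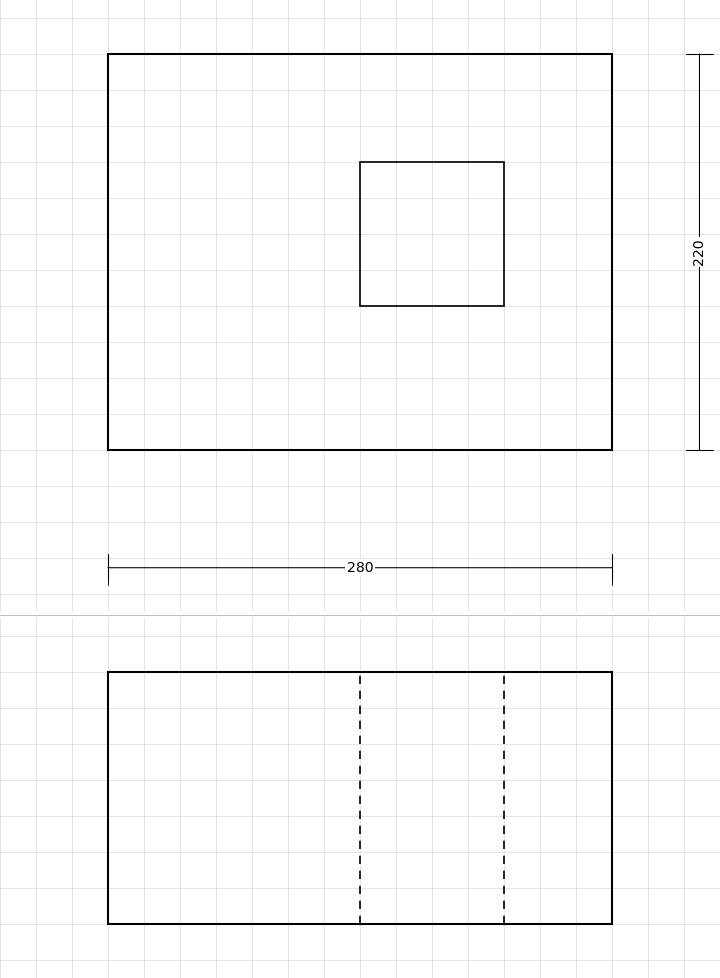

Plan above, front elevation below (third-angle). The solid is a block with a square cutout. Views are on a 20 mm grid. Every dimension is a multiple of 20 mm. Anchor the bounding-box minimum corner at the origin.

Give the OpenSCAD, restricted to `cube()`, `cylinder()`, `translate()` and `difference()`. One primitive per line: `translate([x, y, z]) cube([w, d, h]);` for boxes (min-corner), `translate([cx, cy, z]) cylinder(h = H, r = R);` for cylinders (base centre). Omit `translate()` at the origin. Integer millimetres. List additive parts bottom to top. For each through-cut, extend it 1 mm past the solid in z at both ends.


difference() {
  cube([280, 220, 140]);
  translate([140, 80, -1]) cube([80, 80, 142]);
}


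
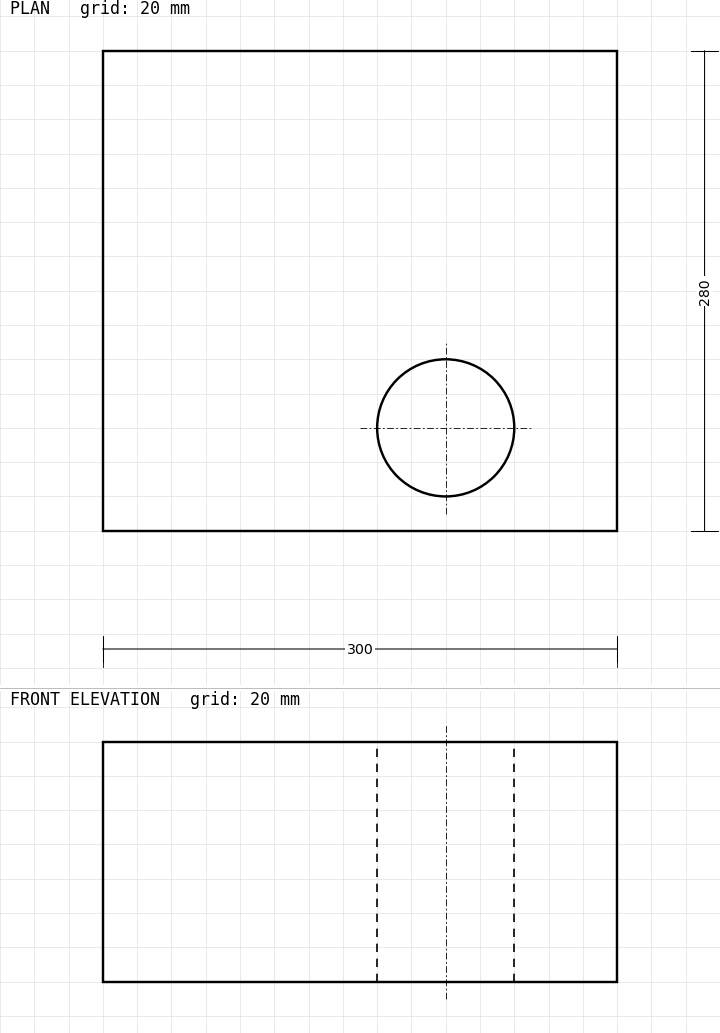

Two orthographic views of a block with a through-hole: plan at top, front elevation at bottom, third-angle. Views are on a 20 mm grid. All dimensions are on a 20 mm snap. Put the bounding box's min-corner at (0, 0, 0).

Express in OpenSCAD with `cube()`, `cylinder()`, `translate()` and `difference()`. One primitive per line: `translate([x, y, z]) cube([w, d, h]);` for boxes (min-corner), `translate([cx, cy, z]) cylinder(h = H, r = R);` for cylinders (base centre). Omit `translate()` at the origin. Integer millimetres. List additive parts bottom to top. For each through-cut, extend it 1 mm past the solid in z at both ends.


difference() {
  cube([300, 280, 140]);
  translate([200, 60, -1]) cylinder(h = 142, r = 40);
}
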